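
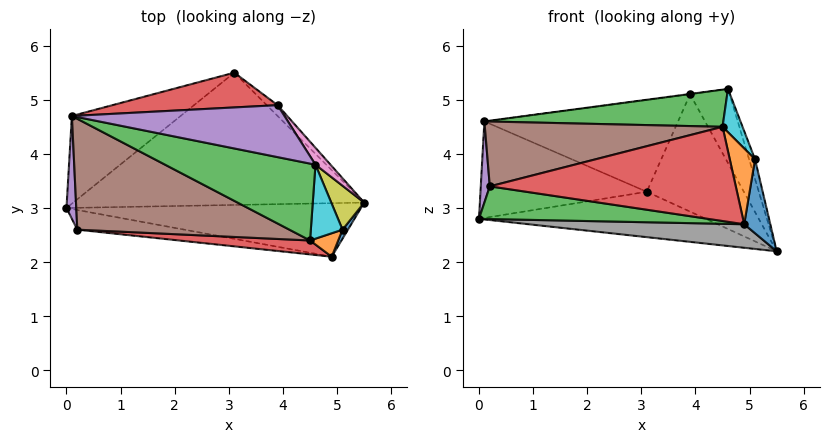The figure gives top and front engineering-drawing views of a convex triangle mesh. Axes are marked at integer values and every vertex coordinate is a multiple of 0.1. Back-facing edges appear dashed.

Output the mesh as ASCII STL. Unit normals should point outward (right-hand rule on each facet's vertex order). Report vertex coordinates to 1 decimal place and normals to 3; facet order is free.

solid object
 facet normal -0.108 0.323 -0.940
  outer loop
   vertex 3.1 5.5 3.3
   vertex 5.5 3.1 2.2
   vertex 0.0 3.0 2.8
  endloop
 endfacet
 facet normal -0.439 0.665 -0.604
  outer loop
   vertex 0.1 4.7 4.6
   vertex 3.1 5.5 3.3
   vertex 0.0 3.0 2.8
  endloop
 endfacet
 facet normal -0.203 -0.426 0.882
  outer loop
   vertex 4.5 2.4 4.5
   vertex 4.6 3.8 5.2
   vertex 0.1 4.7 4.6
  endloop
 endfacet
 facet normal -0.095 0.931 0.353
  outer loop
   vertex 3.9 4.9 5.1
   vertex 3.1 5.5 3.3
   vertex 0.1 4.7 4.6
  endloop
 endfacet
 facet normal -0.131 0.007 0.991
  outer loop
   vertex 3.9 4.9 5.1
   vertex 0.1 4.7 4.6
   vertex 4.6 3.8 5.2
  endloop
 endfacet
 facet normal 0.690 0.721 -0.067
  outer loop
   vertex 3.9 4.9 5.1
   vertex 5.5 3.1 2.2
   vertex 3.1 5.5 3.3
  endloop
 endfacet
 facet normal 0.832 0.541 0.123
  outer loop
   vertex 3.9 4.9 5.1
   vertex 4.6 3.8 5.2
   vertex 5.5 3.1 2.2
  endloop
 endfacet
 facet normal -0.092 -0.401 -0.912
  outer loop
   vertex 4.9 2.1 2.7
   vertex 0.0 3.0 2.8
   vertex 5.5 3.1 2.2
  endloop
 endfacet
 facet normal 0.958 0.118 0.260
  outer loop
   vertex 5.1 2.6 3.9
   vertex 5.5 3.1 2.2
   vertex 4.6 3.8 5.2
  endloop
 endfacet
 facet normal 0.718 -0.352 0.601
  outer loop
   vertex 5.1 2.6 3.9
   vertex 4.6 3.8 5.2
   vertex 4.5 2.4 4.5
  endloop
 endfacet
 facet normal 0.869 -0.491 0.060
  outer loop
   vertex 5.1 2.6 3.9
   vertex 4.9 2.1 2.7
   vertex 5.5 3.1 2.2
  endloop
 endfacet
 facet normal 0.523 -0.814 0.252
  outer loop
   vertex 5.1 2.6 3.9
   vertex 4.5 2.4 4.5
   vertex 4.9 2.1 2.7
  endloop
 endfacet
 facet normal -0.166 -0.845 -0.508
  outer loop
   vertex 0.2 2.6 3.4
   vertex 0.0 3.0 2.8
   vertex 4.9 2.1 2.7
  endloop
 endfacet
 facet normal -0.083 -0.986 0.146
  outer loop
   vertex 0.2 2.6 3.4
   vertex 4.9 2.1 2.7
   vertex 4.5 2.4 4.5
  endloop
 endfacet
 facet normal -0.963 -0.166 0.210
  outer loop
   vertex 0.2 2.6 3.4
   vertex 0.1 4.7 4.6
   vertex 0.0 3.0 2.8
  endloop
 endfacet
 facet normal -0.237 -0.490 0.839
  outer loop
   vertex 0.2 2.6 3.4
   vertex 4.5 2.4 4.5
   vertex 0.1 4.7 4.6
  endloop
 endfacet
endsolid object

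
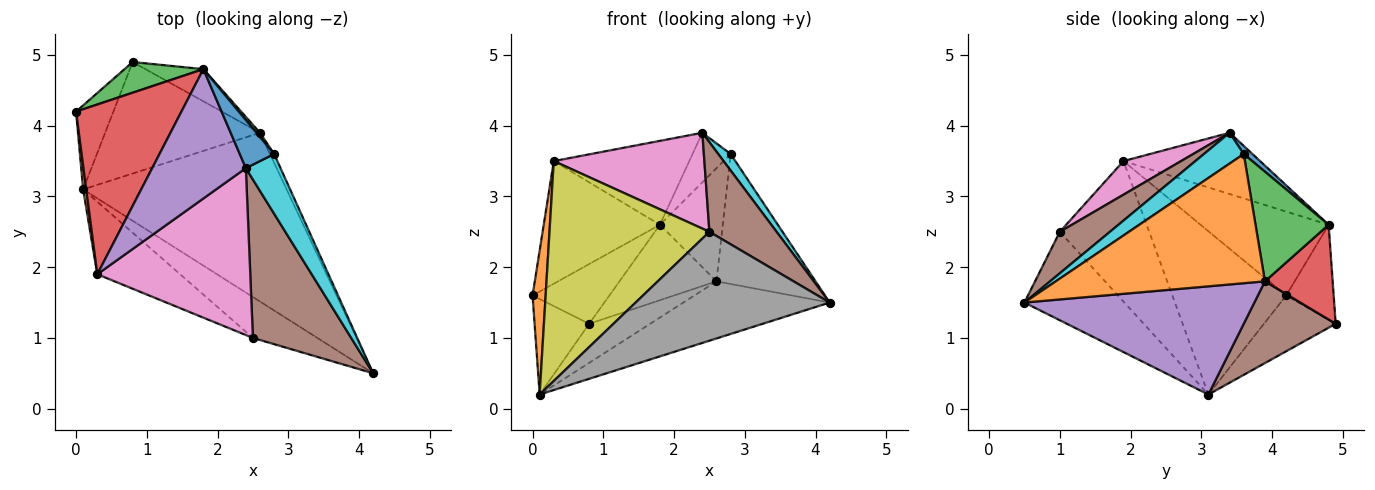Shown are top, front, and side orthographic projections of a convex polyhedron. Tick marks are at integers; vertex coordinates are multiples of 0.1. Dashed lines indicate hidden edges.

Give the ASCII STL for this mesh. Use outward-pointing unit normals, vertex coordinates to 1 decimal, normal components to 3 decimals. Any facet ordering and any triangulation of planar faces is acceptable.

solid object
 facet normal -0.703 0.534 -0.470
  outer loop
   vertex 0.1 3.1 0.2
   vertex 0.0 4.2 1.6
   vertex 0.8 4.9 1.2
  endloop
 endfacet
 facet normal -0.993 -0.114 0.019
  outer loop
   vertex 0.1 3.1 0.2
   vertex 0.3 1.9 3.5
   vertex 0.0 4.2 1.6
  endloop
 endfacet
 facet normal -0.482 0.779 0.400
  outer loop
   vertex 1.8 4.8 2.6
   vertex 0.8 4.9 1.2
   vertex 0.0 4.2 1.6
  endloop
 endfacet
 facet normal -0.542 0.492 0.681
  outer loop
   vertex 1.8 4.8 2.6
   vertex 0.0 4.2 1.6
   vertex 0.3 1.9 3.5
  endloop
 endfacet
 facet normal -0.481 0.477 0.736
  outer loop
   vertex 1.8 4.8 2.6
   vertex 0.3 1.9 3.5
   vertex 2.4 3.4 3.9
  endloop
 endfacet
 facet normal 0.345 -0.462 0.817
  outer loop
   vertex 2.5 1.0 2.5
   vertex 4.2 0.5 1.5
   vertex 2.4 3.4 3.9
  endloop
 endfacet
 facet normal 0.187 -0.489 0.852
  outer loop
   vertex 2.5 1.0 2.5
   vertex 2.4 3.4 3.9
   vertex 0.3 1.9 3.5
  endloop
 endfacet
 facet normal -0.434 -0.843 -0.317
  outer loop
   vertex 2.5 1.0 2.5
   vertex 0.1 3.1 0.2
   vertex 4.2 0.5 1.5
  endloop
 endfacet
 facet normal -0.469 -0.839 -0.277
  outer loop
   vertex 2.5 1.0 2.5
   vertex 0.3 1.9 3.5
   vertex 0.1 3.1 0.2
  endloop
 endfacet
 facet normal 0.650 -0.202 0.732
  outer loop
   vertex 2.8 3.6 3.6
   vertex 2.4 3.4 3.9
   vertex 4.2 0.5 1.5
  endloop
 endfacet
 facet normal 0.162 0.708 0.688
  outer loop
   vertex 2.8 3.6 3.6
   vertex 1.8 4.8 2.6
   vertex 2.4 3.4 3.9
  endloop
 endfacet
 facet normal 0.903 0.428 -0.029
  outer loop
   vertex 2.6 3.9 1.8
   vertex 2.8 3.6 3.6
   vertex 4.2 0.5 1.5
  endloop
 endfacet
 facet normal 0.758 0.652 0.024
  outer loop
   vertex 2.6 3.9 1.8
   vertex 1.8 4.8 2.6
   vertex 2.8 3.6 3.6
  endloop
 endfacet
 facet normal 0.540 0.774 -0.331
  outer loop
   vertex 2.6 3.9 1.8
   vertex 0.8 4.9 1.2
   vertex 1.8 4.8 2.6
  endloop
 endfacet
 facet normal 0.450 0.286 -0.846
  outer loop
   vertex 2.6 3.9 1.8
   vertex 4.2 0.5 1.5
   vertex 0.1 3.1 0.2
  endloop
 endfacet
 facet normal 0.446 0.296 -0.845
  outer loop
   vertex 2.6 3.9 1.8
   vertex 0.1 3.1 0.2
   vertex 0.8 4.9 1.2
  endloop
 endfacet
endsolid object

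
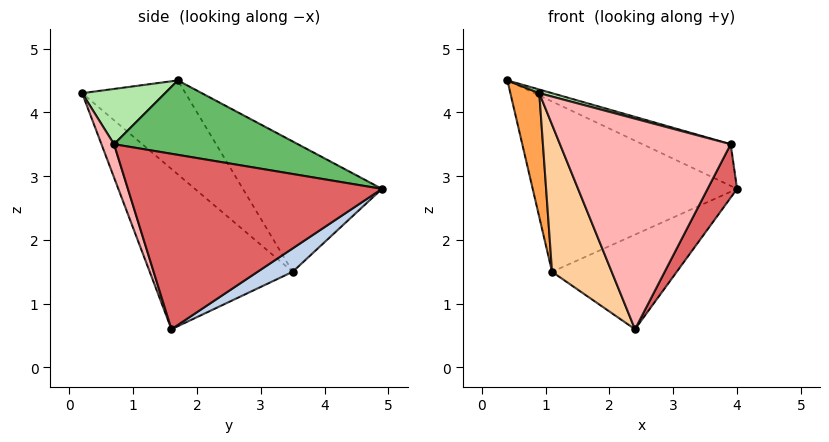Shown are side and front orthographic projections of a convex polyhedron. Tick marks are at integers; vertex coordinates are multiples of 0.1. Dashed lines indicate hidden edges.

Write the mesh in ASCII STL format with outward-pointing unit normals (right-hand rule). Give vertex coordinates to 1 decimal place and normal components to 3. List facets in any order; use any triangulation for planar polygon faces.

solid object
 facet normal -0.529 0.777 0.343
  outer loop
   vertex 1.1 3.5 1.5
   vertex 0.4 1.7 4.5
   vertex 4.0 4.9 2.8
  endloop
 endfacet
 facet normal 0.141 0.501 -0.854
  outer loop
   vertex 1.1 3.5 1.5
   vertex 4.0 4.9 2.8
   vertex 2.4 1.6 0.6
  endloop
 endfacet
 facet normal -0.898 -0.251 -0.360
  outer loop
   vertex 1.1 3.5 1.5
   vertex 0.9 0.2 4.3
   vertex 0.4 1.7 4.5
  endloop
 endfacet
 facet normal -0.819 -0.342 -0.461
  outer loop
   vertex 1.1 3.5 1.5
   vertex 2.4 1.6 0.6
   vertex 0.9 0.2 4.3
  endloop
 endfacet
 facet normal 0.311 0.149 0.939
  outer loop
   vertex 3.9 0.7 3.5
   vertex 4.0 4.9 2.8
   vertex 0.4 1.7 4.5
  endloop
 endfacet
 facet normal 0.264 -0.041 0.964
  outer loop
   vertex 3.9 0.7 3.5
   vertex 0.4 1.7 4.5
   vertex 0.9 0.2 4.3
  endloop
 endfacet
 facet normal 0.871 -0.101 -0.482
  outer loop
   vertex 3.9 0.7 3.5
   vertex 2.4 1.6 0.6
   vertex 4.0 4.9 2.8
  endloop
 endfacet
 facet normal 0.069 -0.942 -0.328
  outer loop
   vertex 3.9 0.7 3.5
   vertex 0.9 0.2 4.3
   vertex 2.4 1.6 0.6
  endloop
 endfacet
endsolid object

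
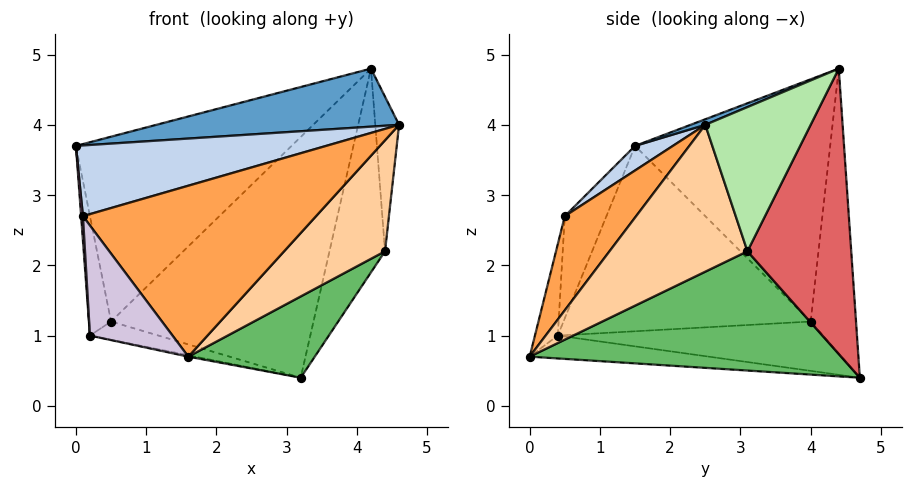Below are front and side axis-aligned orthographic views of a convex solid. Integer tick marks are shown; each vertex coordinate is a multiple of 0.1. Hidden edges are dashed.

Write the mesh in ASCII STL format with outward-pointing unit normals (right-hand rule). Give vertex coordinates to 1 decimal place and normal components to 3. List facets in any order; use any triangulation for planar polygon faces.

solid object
 facet normal 0.023 -0.384 0.923
  outer loop
   vertex 4.2 4.4 4.8
   vertex 0.0 1.5 3.7
   vertex 4.6 2.5 4.0
  endloop
 endfacet
 facet normal 0.106 -0.698 0.708
  outer loop
   vertex 0.1 0.5 2.7
   vertex 4.6 2.5 4.0
   vertex 0.0 1.5 3.7
  endloop
 endfacet
 facet normal 0.266 -0.869 0.417
  outer loop
   vertex 0.1 0.5 2.7
   vertex 1.6 0.0 0.7
   vertex 4.6 2.5 4.0
  endloop
 endfacet
 facet normal 0.776 -0.568 -0.275
  outer loop
   vertex 4.4 3.1 2.2
   vertex 4.6 2.5 4.0
   vertex 1.6 0.0 0.7
  endloop
 endfacet
 facet normal 0.671 -0.272 -0.690
  outer loop
   vertex 4.4 3.1 2.2
   vertex 1.6 0.0 0.7
   vertex 3.2 4.7 0.4
  endloop
 endfacet
 facet normal 0.975 0.220 -0.035
  outer loop
   vertex 4.4 3.1 2.2
   vertex 4.2 4.4 4.8
   vertex 4.6 2.5 4.0
  endloop
 endfacet
 facet normal 0.869 0.465 -0.166
  outer loop
   vertex 4.4 3.1 2.2
   vertex 3.2 4.7 0.4
   vertex 4.2 4.4 4.8
  endloop
 endfacet
 facet normal -0.574 0.634 0.519
  outer loop
   vertex 0.5 4.0 1.2
   vertex 0.0 1.5 3.7
   vertex 4.2 4.4 4.8
  endloop
 endfacet
 facet normal -0.217 0.969 0.115
  outer loop
   vertex 0.5 4.0 1.2
   vertex 4.2 4.4 4.8
   vertex 3.2 4.7 0.4
  endloop
 endfacet
 facet normal -0.266 -0.963 0.041
  outer loop
   vertex 0.2 0.4 1.0
   vertex 1.6 0.0 0.7
   vertex 0.1 0.5 2.7
  endloop
 endfacet
 facet normal -0.207 0.008 -0.978
  outer loop
   vertex 0.2 0.4 1.0
   vertex 3.2 4.7 0.4
   vertex 1.6 0.0 0.7
  endloop
 endfacet
 facet normal -0.302 0.078 -0.950
  outer loop
   vertex 0.2 0.4 1.0
   vertex 0.5 4.0 1.2
   vertex 3.2 4.7 0.4
  endloop
 endfacet
 facet normal -0.997 -0.044 -0.056
  outer loop
   vertex 0.2 0.4 1.0
   vertex 0.1 0.5 2.7
   vertex 0.0 1.5 3.7
  endloop
 endfacet
 facet normal -0.990 0.089 -0.109
  outer loop
   vertex 0.2 0.4 1.0
   vertex 0.0 1.5 3.7
   vertex 0.5 4.0 1.2
  endloop
 endfacet
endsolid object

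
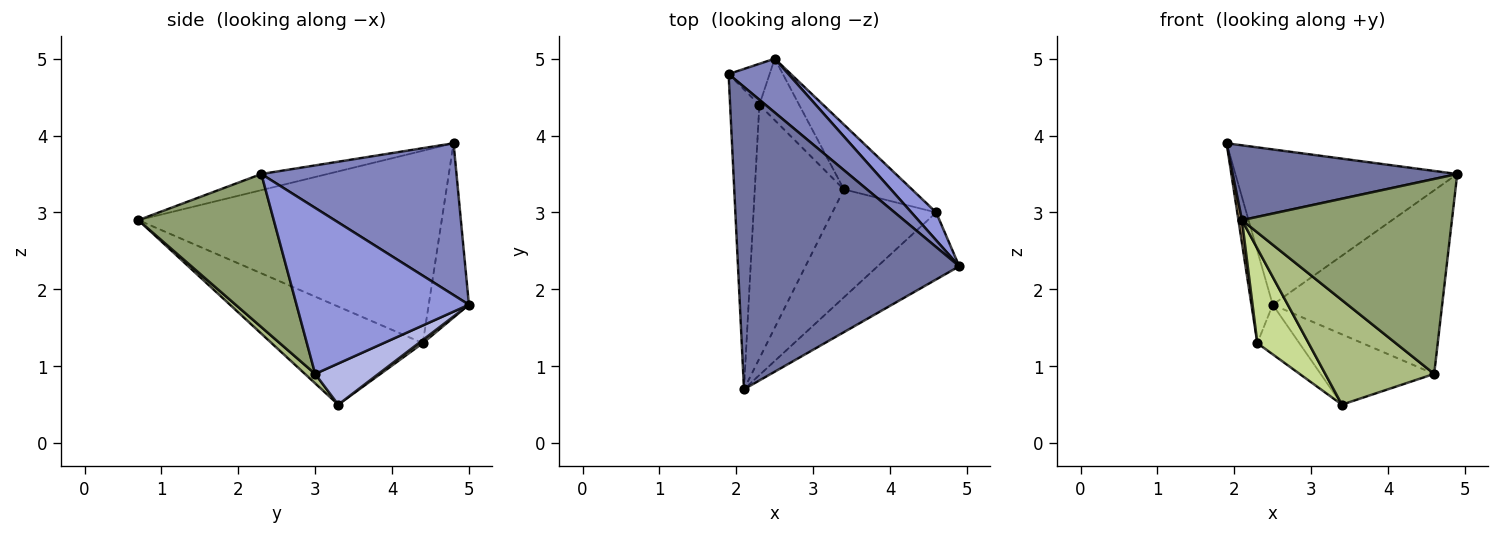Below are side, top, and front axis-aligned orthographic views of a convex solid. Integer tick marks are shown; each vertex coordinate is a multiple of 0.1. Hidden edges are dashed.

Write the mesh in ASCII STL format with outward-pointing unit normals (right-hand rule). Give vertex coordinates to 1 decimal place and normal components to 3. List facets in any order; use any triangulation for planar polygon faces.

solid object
 facet normal -0.071 -0.240 0.968
  outer loop
   vertex 2.1 0.7 2.9
   vertex 4.9 2.3 3.5
   vertex 1.9 4.8 3.9
  endloop
 endfacet
 facet normal 0.639 0.727 0.252
  outer loop
   vertex 2.5 5.0 1.8
   vertex 1.9 4.8 3.9
   vertex 4.9 2.3 3.5
  endloop
 endfacet
 facet normal 0.709 0.697 0.106
  outer loop
   vertex 4.6 3.0 0.9
   vertex 2.5 5.0 1.8
   vertex 4.9 2.3 3.5
  endloop
 endfacet
 facet normal 0.379 0.680 -0.627
  outer loop
   vertex 4.6 3.0 0.9
   vertex 3.4 3.3 0.5
   vertex 2.5 5.0 1.8
  endloop
 endfacet
 facet normal 0.521 -0.807 -0.277
  outer loop
   vertex 4.6 3.0 0.9
   vertex 4.9 2.3 3.5
   vertex 2.1 0.7 2.9
  endloop
 endfacet
 facet normal 0.065 -0.694 -0.717
  outer loop
   vertex 4.6 3.0 0.9
   vertex 2.1 0.7 2.9
   vertex 3.4 3.3 0.5
  endloop
 endfacet
 facet normal -0.718 -0.243 -0.652
  outer loop
   vertex 2.3 4.4 1.3
   vertex 3.4 3.3 0.5
   vertex 2.1 0.7 2.9
  endloop
 endfacet
 facet normal 0.062 0.627 -0.777
  outer loop
   vertex 2.3 4.4 1.3
   vertex 2.5 5.0 1.8
   vertex 3.4 3.3 0.5
  endloop
 endfacet
 facet normal -0.989 -0.012 -0.150
  outer loop
   vertex 2.3 4.4 1.3
   vertex 2.1 0.7 2.9
   vertex 1.9 4.8 3.9
  endloop
 endfacet
 facet normal -0.865 0.458 -0.204
  outer loop
   vertex 2.3 4.4 1.3
   vertex 1.9 4.8 3.9
   vertex 2.5 5.0 1.8
  endloop
 endfacet
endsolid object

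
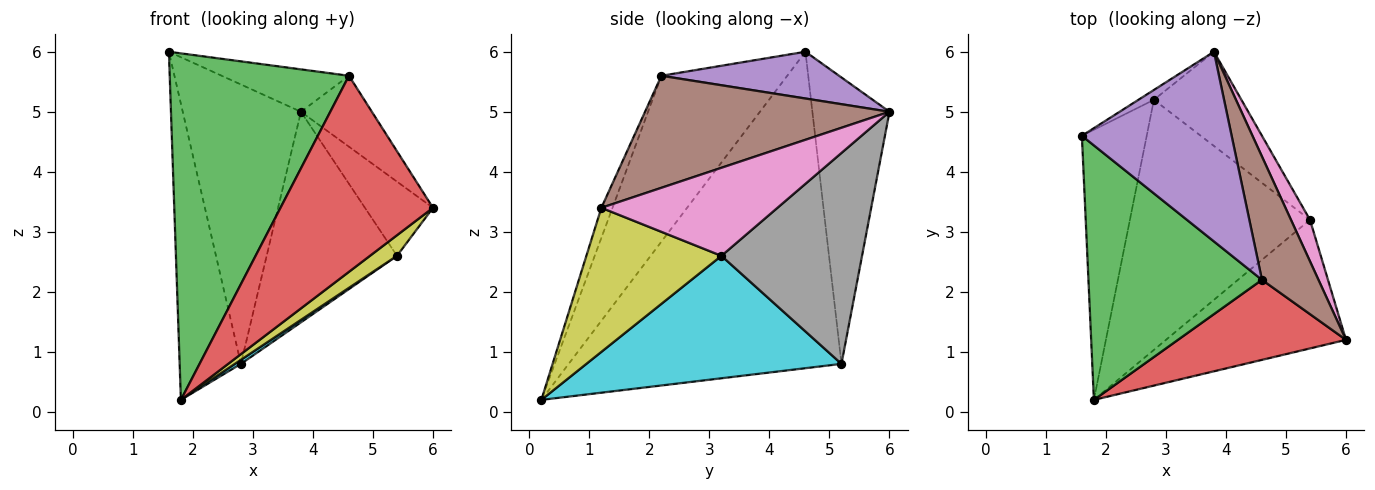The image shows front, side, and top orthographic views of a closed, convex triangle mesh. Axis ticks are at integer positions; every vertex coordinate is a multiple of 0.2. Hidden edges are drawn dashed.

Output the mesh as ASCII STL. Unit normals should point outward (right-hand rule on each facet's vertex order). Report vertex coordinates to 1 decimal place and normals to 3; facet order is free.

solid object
 facet normal -0.957 0.215 -0.196
  outer loop
   vertex 2.8 5.2 0.8
   vertex 1.8 0.2 0.2
   vertex 1.6 4.6 6.0
  endloop
 endfacet
 facet normal -0.546 0.837 -0.029
  outer loop
   vertex 2.8 5.2 0.8
   vertex 1.6 4.6 6.0
   vertex 3.8 6.0 5.0
  endloop
 endfacet
 facet normal -0.492 -0.701 0.515
  outer loop
   vertex 4.6 2.2 5.6
   vertex 1.6 4.6 6.0
   vertex 1.8 0.2 0.2
  endloop
 endfacet
 facet normal -0.067 -0.924 0.377
  outer loop
   vertex 4.6 2.2 5.6
   vertex 1.8 0.2 0.2
   vertex 6.0 1.2 3.4
  endloop
 endfacet
 facet normal 0.291 0.209 0.934
  outer loop
   vertex 4.6 2.2 5.6
   vertex 3.8 6.0 5.0
   vertex 1.6 4.6 6.0
  endloop
 endfacet
 facet normal 0.864 0.251 0.436
  outer loop
   vertex 4.6 2.2 5.6
   vertex 6.0 1.2 3.4
   vertex 3.8 6.0 5.0
  endloop
 endfacet
 facet normal 0.914 0.353 0.197
  outer loop
   vertex 5.4 3.2 2.6
   vertex 3.8 6.0 5.0
   vertex 6.0 1.2 3.4
  endloop
 endfacet
 facet normal 0.702 0.650 -0.291
  outer loop
   vertex 5.4 3.2 2.6
   vertex 2.8 5.2 0.8
   vertex 3.8 6.0 5.0
  endloop
 endfacet
 facet normal 0.620 -0.124 -0.775
  outer loop
   vertex 5.4 3.2 2.6
   vertex 6.0 1.2 3.4
   vertex 1.8 0.2 0.2
  endloop
 endfacet
 facet normal 0.562 -0.013 -0.827
  outer loop
   vertex 5.4 3.2 2.6
   vertex 1.8 0.2 0.2
   vertex 2.8 5.2 0.8
  endloop
 endfacet
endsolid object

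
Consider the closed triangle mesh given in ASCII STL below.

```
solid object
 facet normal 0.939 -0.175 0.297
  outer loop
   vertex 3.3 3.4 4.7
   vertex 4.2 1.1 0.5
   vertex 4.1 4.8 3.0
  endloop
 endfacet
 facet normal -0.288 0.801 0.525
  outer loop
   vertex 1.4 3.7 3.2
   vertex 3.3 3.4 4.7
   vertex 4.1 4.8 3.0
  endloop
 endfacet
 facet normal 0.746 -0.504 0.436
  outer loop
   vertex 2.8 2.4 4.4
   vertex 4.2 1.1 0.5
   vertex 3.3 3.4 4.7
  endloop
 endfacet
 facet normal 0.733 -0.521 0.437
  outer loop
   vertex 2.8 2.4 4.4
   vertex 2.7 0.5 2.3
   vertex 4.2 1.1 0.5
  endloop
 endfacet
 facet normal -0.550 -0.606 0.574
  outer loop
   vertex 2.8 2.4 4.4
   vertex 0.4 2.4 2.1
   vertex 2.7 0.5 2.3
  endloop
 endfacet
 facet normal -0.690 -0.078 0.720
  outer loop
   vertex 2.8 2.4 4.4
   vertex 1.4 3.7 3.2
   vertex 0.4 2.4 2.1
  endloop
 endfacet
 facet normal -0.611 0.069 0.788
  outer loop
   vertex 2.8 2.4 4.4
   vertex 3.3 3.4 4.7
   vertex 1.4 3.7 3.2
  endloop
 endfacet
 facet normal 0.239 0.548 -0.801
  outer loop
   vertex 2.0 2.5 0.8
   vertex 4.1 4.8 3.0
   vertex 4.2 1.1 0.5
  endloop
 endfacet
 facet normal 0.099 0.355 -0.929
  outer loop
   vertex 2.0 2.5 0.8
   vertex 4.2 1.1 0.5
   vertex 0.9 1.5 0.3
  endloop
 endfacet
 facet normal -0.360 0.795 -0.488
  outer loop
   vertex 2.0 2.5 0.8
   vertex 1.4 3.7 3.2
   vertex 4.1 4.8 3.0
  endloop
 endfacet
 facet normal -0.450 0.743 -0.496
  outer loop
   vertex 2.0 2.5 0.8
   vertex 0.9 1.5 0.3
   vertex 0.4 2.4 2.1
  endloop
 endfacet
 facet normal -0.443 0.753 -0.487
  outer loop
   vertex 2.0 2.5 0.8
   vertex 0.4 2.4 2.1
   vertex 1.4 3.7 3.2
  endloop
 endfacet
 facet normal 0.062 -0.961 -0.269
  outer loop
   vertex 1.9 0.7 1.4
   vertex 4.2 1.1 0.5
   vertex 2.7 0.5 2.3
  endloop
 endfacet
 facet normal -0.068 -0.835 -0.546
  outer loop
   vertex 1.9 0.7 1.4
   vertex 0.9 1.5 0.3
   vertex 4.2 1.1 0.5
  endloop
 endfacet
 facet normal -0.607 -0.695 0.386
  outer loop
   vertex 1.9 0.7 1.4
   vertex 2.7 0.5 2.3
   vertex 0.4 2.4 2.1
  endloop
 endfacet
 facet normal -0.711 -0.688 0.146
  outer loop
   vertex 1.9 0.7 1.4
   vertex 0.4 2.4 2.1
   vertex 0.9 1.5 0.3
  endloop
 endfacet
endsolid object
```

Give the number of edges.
24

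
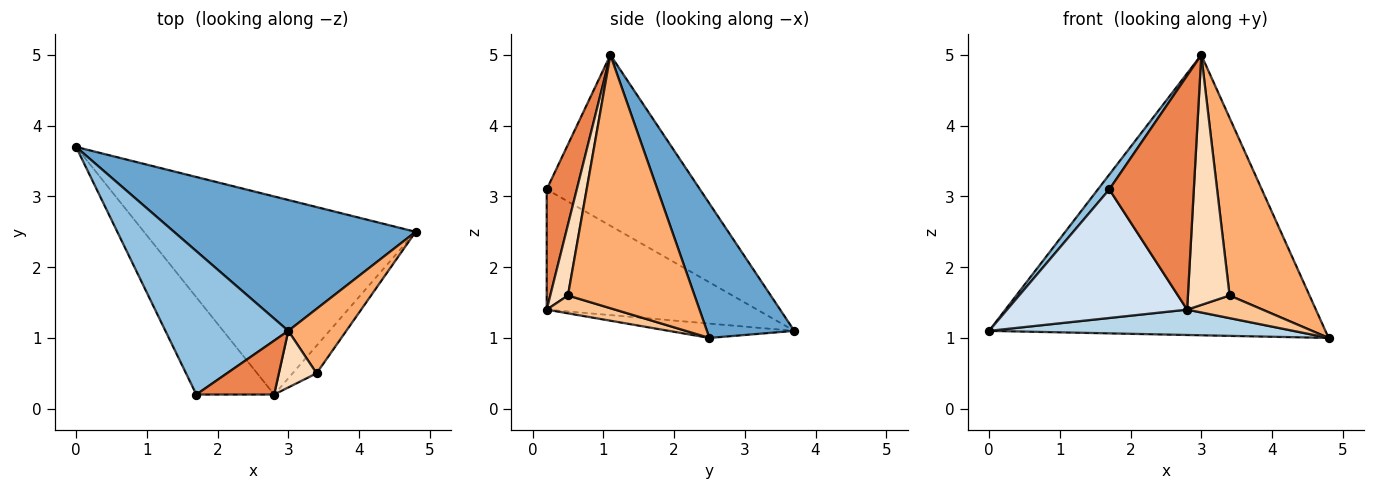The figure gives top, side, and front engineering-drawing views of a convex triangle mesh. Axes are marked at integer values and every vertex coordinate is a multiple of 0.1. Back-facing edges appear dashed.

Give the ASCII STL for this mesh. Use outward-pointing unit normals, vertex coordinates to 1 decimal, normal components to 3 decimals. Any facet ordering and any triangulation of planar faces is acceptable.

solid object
 facet normal 0.229 0.882 0.412
  outer loop
   vertex 3.0 1.1 5.0
   vertex 4.8 2.5 1.0
   vertex 0.0 3.7 1.1
  endloop
 endfacet
 facet normal -0.810 -0.060 0.583
  outer loop
   vertex 3.0 1.1 5.0
   vertex 0.0 3.7 1.1
   vertex 1.7 0.2 3.1
  endloop
 endfacet
 facet normal -0.052 -0.127 -0.991
  outer loop
   vertex 2.8 0.2 1.4
   vertex 0.0 3.7 1.1
   vertex 4.8 2.5 1.0
  endloop
 endfacet
 facet normal -0.682 -0.583 -0.441
  outer loop
   vertex 2.8 0.2 1.4
   vertex 1.7 0.2 3.1
   vertex 0.0 3.7 1.1
  endloop
 endfacet
 facet normal 0.328 -0.921 0.212
  outer loop
   vertex 2.8 0.2 1.4
   vertex 3.0 1.1 5.0
   vertex 1.7 0.2 3.1
  endloop
 endfacet
 facet normal 0.830 -0.524 0.190
  outer loop
   vertex 3.4 0.5 1.6
   vertex 4.8 2.5 1.0
   vertex 3.0 1.1 5.0
  endloop
 endfacet
 facet normal 0.498 -0.550 -0.670
  outer loop
   vertex 3.4 0.5 1.6
   vertex 2.8 0.2 1.4
   vertex 4.8 2.5 1.0
  endloop
 endfacet
 facet normal 0.383 -0.901 0.204
  outer loop
   vertex 3.4 0.5 1.6
   vertex 3.0 1.1 5.0
   vertex 2.8 0.2 1.4
  endloop
 endfacet
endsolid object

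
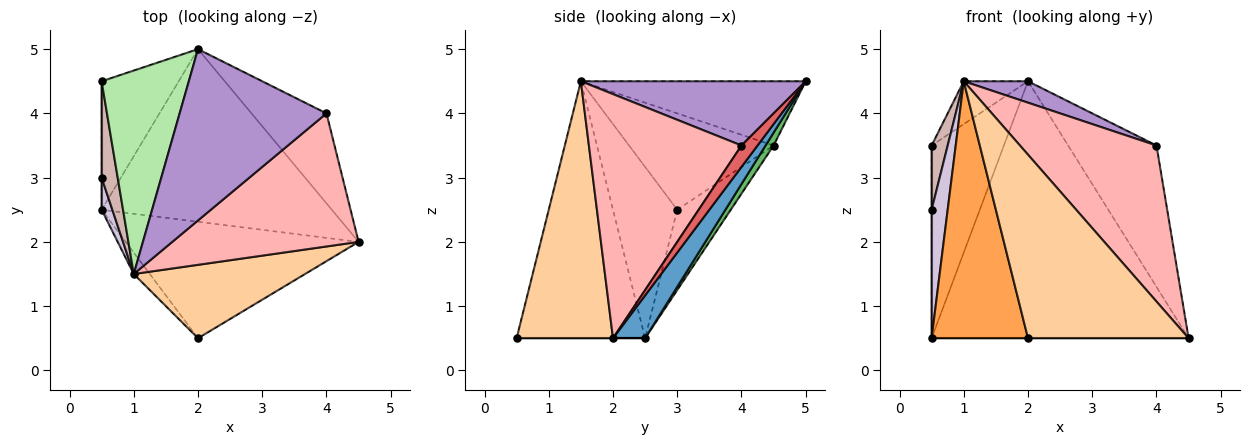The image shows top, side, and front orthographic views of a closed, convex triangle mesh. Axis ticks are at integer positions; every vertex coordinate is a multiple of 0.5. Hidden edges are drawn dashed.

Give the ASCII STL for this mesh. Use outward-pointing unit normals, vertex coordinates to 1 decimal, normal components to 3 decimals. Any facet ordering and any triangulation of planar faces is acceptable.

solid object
 facet normal 0.103 0.826 -0.555
  outer loop
   vertex 2.0 5.0 4.5
   vertex 4.5 2.0 0.5
   vertex 0.5 2.5 0.5
  endloop
 endfacet
 facet normal 0.000 0.000 -1.000
  outer loop
   vertex 2.0 0.5 0.5
   vertex 0.5 2.5 0.5
   vertex 4.5 2.0 0.5
  endloop
 endfacet
 facet normal -0.799 -0.599 -0.050
  outer loop
   vertex 2.0 0.5 0.5
   vertex 1.0 1.5 4.5
   vertex 0.5 2.5 0.5
  endloop
 endfacet
 facet normal 0.487 -0.811 0.324
  outer loop
   vertex 2.0 0.5 0.5
   vertex 4.5 2.0 0.5
   vertex 1.0 1.5 4.5
  endloop
 endfacet
 facet normal 0.092 0.829 -0.552
  outer loop
   vertex 0.5 4.5 3.5
   vertex 2.0 5.0 4.5
   vertex 0.5 2.5 0.5
  endloop
 endfacet
 facet normal -0.585 0.167 0.794
  outer loop
   vertex 0.5 4.5 3.5
   vertex 1.0 1.5 4.5
   vertex 2.0 5.0 4.5
  endloop
 endfacet
 facet normal 0.152 0.834 -0.531
  outer loop
   vertex 4.0 4.0 3.5
   vertex 4.5 2.0 0.5
   vertex 2.0 5.0 4.5
  endloop
 endfacet
 facet normal 0.648 -0.580 0.494
  outer loop
   vertex 4.0 4.0 3.5
   vertex 1.0 1.5 4.5
   vertex 4.5 2.0 0.5
  endloop
 endfacet
 facet normal 0.398 -0.114 0.910
  outer loop
   vertex 4.0 4.0 3.5
   vertex 2.0 5.0 4.5
   vertex 1.0 1.5 4.5
  endloop
 endfacet
 facet normal -0.968 -0.242 0.061
  outer loop
   vertex 0.5 3.0 2.5
   vertex 0.5 2.5 0.5
   vertex 1.0 1.5 4.5
  endloop
 endfacet
 facet normal -1.000 0.000 0.000
  outer loop
   vertex 0.5 3.0 2.5
   vertex 0.5 4.5 3.5
   vertex 0.5 2.5 0.5
  endloop
 endfacet
 facet normal -0.981 -0.109 0.163
  outer loop
   vertex 0.5 3.0 2.5
   vertex 1.0 1.5 4.5
   vertex 0.5 4.5 3.5
  endloop
 endfacet
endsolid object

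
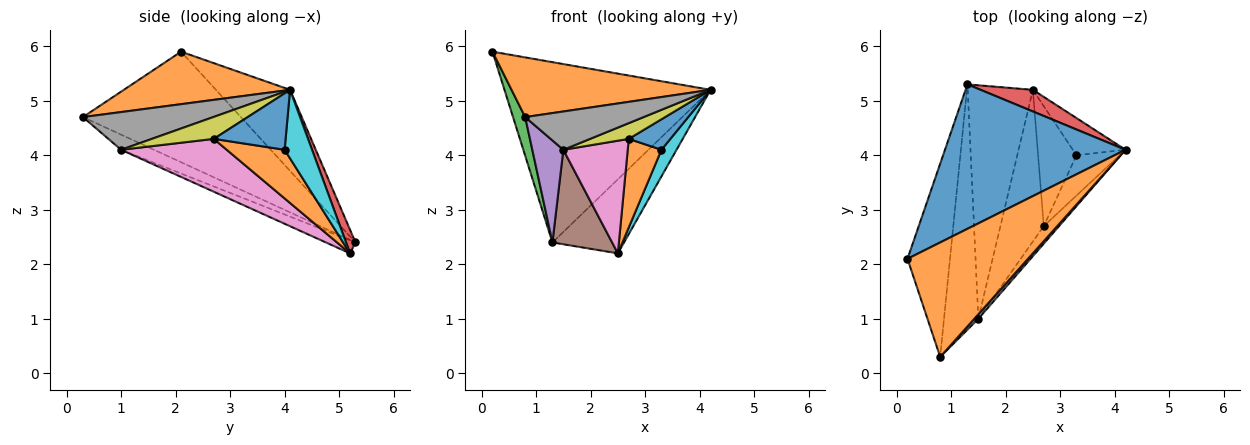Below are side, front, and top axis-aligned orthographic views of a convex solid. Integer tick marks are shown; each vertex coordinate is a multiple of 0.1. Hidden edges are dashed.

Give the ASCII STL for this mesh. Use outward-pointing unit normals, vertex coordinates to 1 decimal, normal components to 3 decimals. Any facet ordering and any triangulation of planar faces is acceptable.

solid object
 facet normal -0.270 0.751 0.602
  outer loop
   vertex 1.3 5.3 2.4
   vertex 0.2 2.1 5.9
   vertex 4.2 4.1 5.2
  endloop
 endfacet
 facet normal 0.360 -0.431 0.827
  outer loop
   vertex 0.8 0.3 4.7
   vertex 4.2 4.1 5.2
   vertex 0.2 2.1 5.9
  endloop
 endfacet
 facet normal -0.931 -0.072 -0.358
  outer loop
   vertex 0.8 0.3 4.7
   vertex 0.2 2.1 5.9
   vertex 1.3 5.3 2.4
  endloop
 endfacet
 facet normal 0.126 0.952 0.278
  outer loop
   vertex 2.5 5.2 2.2
   vertex 1.3 5.3 2.4
   vertex 4.2 4.1 5.2
  endloop
 endfacet
 facet normal -0.377 -0.356 -0.855
  outer loop
   vertex 1.5 1.0 4.1
   vertex 0.8 0.3 4.7
   vertex 1.3 5.3 2.4
  endloop
 endfacet
 facet normal -0.183 -0.369 -0.911
  outer loop
   vertex 1.5 1.0 4.1
   vertex 1.3 5.3 2.4
   vertex 2.5 5.2 2.2
  endloop
 endfacet
 facet normal 0.699 -0.426 -0.574
  outer loop
   vertex 1.5 1.0 4.1
   vertex 2.5 5.2 2.2
   vertex 2.7 2.7 4.3
  endloop
 endfacet
 facet normal 0.738 -0.670 0.079
  outer loop
   vertex 1.5 1.0 4.1
   vertex 4.2 4.1 5.2
   vertex 0.8 0.3 4.7
  endloop
 endfacet
 facet normal 0.731 -0.456 -0.508
  outer loop
   vertex 1.5 1.0 4.1
   vertex 2.7 2.7 4.3
   vertex 4.2 4.1 5.2
  endloop
 endfacet
 facet normal 0.727 -0.400 -0.558
  outer loop
   vertex 3.3 4.0 4.1
   vertex 2.5 5.2 2.2
   vertex 4.2 4.1 5.2
  endloop
 endfacet
 facet normal 0.721 -0.418 -0.552
  outer loop
   vertex 3.3 4.0 4.1
   vertex 4.2 4.1 5.2
   vertex 2.7 2.7 4.3
  endloop
 endfacet
 facet normal 0.714 -0.416 -0.563
  outer loop
   vertex 3.3 4.0 4.1
   vertex 2.7 2.7 4.3
   vertex 2.5 5.2 2.2
  endloop
 endfacet
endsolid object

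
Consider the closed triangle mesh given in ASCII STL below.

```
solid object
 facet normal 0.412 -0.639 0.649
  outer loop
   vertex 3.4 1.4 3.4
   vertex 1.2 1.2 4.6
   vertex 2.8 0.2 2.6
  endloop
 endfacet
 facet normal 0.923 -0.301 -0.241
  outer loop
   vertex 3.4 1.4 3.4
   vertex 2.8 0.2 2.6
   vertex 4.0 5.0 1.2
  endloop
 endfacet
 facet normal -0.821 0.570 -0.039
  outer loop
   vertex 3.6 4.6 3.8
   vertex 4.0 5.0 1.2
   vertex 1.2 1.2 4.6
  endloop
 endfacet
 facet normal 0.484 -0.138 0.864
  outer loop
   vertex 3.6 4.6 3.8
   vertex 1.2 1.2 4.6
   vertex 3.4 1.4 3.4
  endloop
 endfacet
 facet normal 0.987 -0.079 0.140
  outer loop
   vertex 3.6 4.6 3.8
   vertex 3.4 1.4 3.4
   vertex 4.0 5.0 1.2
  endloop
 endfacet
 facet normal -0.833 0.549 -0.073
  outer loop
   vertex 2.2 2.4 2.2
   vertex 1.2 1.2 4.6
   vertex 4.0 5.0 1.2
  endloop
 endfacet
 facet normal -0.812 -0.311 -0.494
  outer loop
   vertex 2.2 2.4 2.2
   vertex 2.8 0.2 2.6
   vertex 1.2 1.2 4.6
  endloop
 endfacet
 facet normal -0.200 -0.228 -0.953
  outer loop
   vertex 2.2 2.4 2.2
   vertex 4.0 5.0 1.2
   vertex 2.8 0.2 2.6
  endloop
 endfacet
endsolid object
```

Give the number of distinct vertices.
6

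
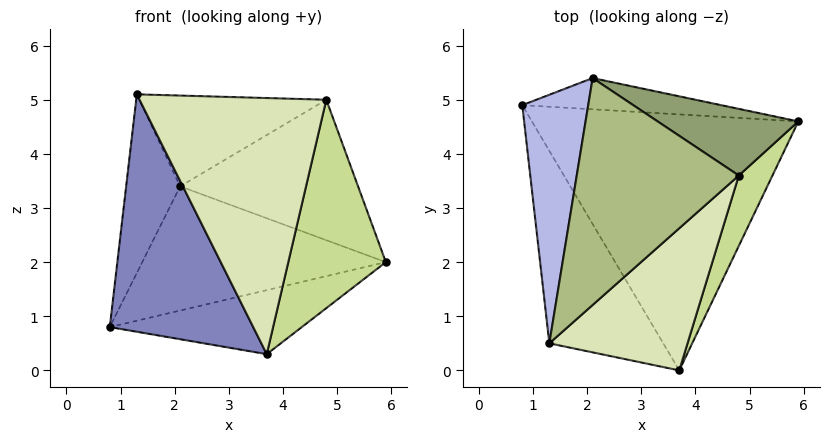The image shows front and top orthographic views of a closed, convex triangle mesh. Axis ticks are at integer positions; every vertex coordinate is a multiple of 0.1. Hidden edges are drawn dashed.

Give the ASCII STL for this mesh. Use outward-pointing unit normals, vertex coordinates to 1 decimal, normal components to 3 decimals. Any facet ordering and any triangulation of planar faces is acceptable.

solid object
 facet normal 0.236 0.236 -0.943
  outer loop
   vertex 3.7 0.0 0.3
   vertex 0.8 4.9 0.8
   vertex 5.9 4.6 2.0
  endloop
 endfacet
 facet normal -0.818 -0.447 -0.362
  outer loop
   vertex 1.3 0.5 5.1
   vertex 0.8 4.9 0.8
   vertex 3.7 0.0 0.3
  endloop
 endfacet
 facet normal 0.114 0.964 -0.242
  outer loop
   vertex 2.1 5.4 3.4
   vertex 5.9 4.6 2.0
   vertex 0.8 4.9 0.8
  endloop
 endfacet
 facet normal -0.880 0.278 0.386
  outer loop
   vertex 2.1 5.4 3.4
   vertex 0.8 4.9 0.8
   vertex 1.3 0.5 5.1
  endloop
 endfacet
 facet normal 0.329 0.853 0.405
  outer loop
   vertex 4.8 3.6 5.0
   vertex 5.9 4.6 2.0
   vertex 2.1 5.4 3.4
  endloop
 endfacet
 facet normal -0.290 0.356 0.889
  outer loop
   vertex 4.8 3.6 5.0
   vertex 2.1 5.4 3.4
   vertex 1.3 0.5 5.1
  endloop
 endfacet
 facet normal 0.866 -0.473 0.160
  outer loop
   vertex 4.8 3.6 5.0
   vertex 3.7 0.0 0.3
   vertex 5.9 4.6 2.0
  endloop
 endfacet
 facet normal 0.619 -0.687 0.381
  outer loop
   vertex 4.8 3.6 5.0
   vertex 1.3 0.5 5.1
   vertex 3.7 0.0 0.3
  endloop
 endfacet
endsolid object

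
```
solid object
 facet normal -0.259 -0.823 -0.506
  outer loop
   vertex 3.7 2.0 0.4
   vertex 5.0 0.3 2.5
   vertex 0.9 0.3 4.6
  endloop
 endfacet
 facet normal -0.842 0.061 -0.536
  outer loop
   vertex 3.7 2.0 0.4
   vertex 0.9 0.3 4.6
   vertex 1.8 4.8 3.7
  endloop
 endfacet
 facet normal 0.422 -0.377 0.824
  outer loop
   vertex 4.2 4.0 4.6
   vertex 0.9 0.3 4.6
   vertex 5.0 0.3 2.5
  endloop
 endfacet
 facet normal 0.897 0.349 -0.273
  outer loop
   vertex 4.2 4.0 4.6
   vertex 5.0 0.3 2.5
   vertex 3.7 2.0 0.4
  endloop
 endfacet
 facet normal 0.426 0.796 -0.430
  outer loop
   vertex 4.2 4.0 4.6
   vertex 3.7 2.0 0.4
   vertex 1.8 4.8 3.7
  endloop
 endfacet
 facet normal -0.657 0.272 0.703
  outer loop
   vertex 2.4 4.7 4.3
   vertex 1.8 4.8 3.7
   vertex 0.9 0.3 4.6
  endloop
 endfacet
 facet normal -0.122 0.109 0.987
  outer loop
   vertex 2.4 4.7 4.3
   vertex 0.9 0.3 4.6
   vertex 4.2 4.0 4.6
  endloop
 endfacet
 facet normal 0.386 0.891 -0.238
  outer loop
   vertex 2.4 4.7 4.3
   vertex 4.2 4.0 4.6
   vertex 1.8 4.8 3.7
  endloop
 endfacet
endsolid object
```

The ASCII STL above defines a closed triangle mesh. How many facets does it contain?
8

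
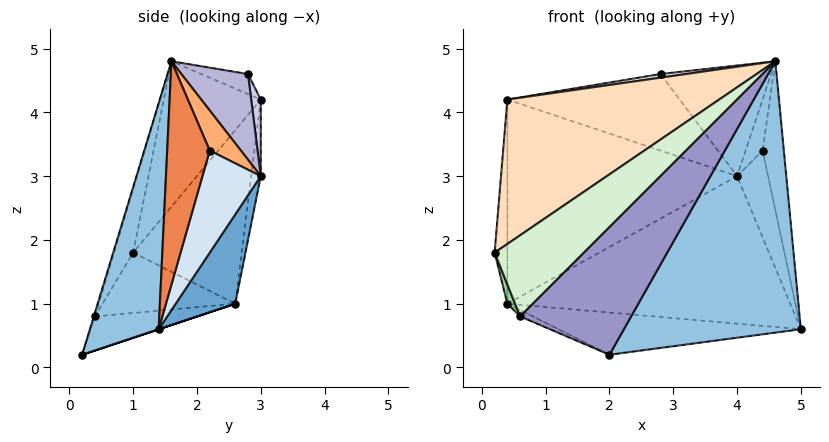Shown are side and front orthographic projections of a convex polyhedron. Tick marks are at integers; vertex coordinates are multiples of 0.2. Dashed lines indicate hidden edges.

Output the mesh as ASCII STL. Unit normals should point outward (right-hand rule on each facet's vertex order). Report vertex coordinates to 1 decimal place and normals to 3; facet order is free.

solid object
 facet normal 0.179 0.851 -0.493
  outer loop
   vertex 0.4 2.6 1.0
   vertex 4.0 3.0 3.0
   vertex 5.0 1.4 0.6
  endloop
 endfacet
 facet normal 0.361 -0.929 0.079
  outer loop
   vertex 2.0 0.2 0.2
   vertex 5.0 1.4 0.6
   vertex 4.6 1.6 4.8
  endloop
 endfacet
 facet normal 0.000 0.316 -0.949
  outer loop
   vertex 2.0 0.2 0.2
   vertex 0.4 2.6 1.0
   vertex 5.0 1.4 0.6
  endloop
 endfacet
 facet normal 0.882 0.468 0.055
  outer loop
   vertex 4.4 2.2 3.4
   vertex 5.0 1.4 0.6
   vertex 4.0 3.0 3.0
  endloop
 endfacet
 facet normal 0.893 0.446 0.064
  outer loop
   vertex 4.4 2.2 3.4
   vertex 4.6 1.6 4.8
   vertex 5.0 1.4 0.6
  endloop
 endfacet
 facet normal 0.875 0.477 0.080
  outer loop
   vertex 4.4 2.2 3.4
   vertex 4.0 3.0 3.0
   vertex 4.6 1.6 4.8
  endloop
 endfacet
 facet normal -0.041 0.991 -0.124
  outer loop
   vertex 0.4 3.0 4.2
   vertex 4.0 3.0 3.0
   vertex 0.4 2.6 1.0
  endloop
 endfacet
 facet normal -0.326 -0.713 0.621
  outer loop
   vertex 0.4 3.0 4.2
   vertex 0.2 1.0 1.8
   vertex 4.6 1.6 4.8
  endloop
 endfacet
 facet normal -0.993 0.117 -0.015
  outer loop
   vertex 0.4 3.0 4.2
   vertex 0.4 2.6 1.0
   vertex 0.2 1.0 1.8
  endloop
 endfacet
 facet normal -0.938 -0.054 -0.343
  outer loop
   vertex 0.6 0.4 0.8
   vertex 0.2 1.0 1.8
   vertex 0.4 2.6 1.0
  endloop
 endfacet
 facet normal -0.388 0.048 -0.921
  outer loop
   vertex 0.6 0.4 0.8
   vertex 0.4 2.6 1.0
   vertex 2.0 0.2 0.2
  endloop
 endfacet
 facet normal -0.187 -0.874 0.449
  outer loop
   vertex 0.6 0.4 0.8
   vertex 4.6 1.6 4.8
   vertex 0.2 1.0 1.8
  endloop
 endfacet
 facet normal -0.010 -0.955 0.296
  outer loop
   vertex 0.6 0.4 0.8
   vertex 2.0 0.2 0.2
   vertex 4.6 1.6 4.8
  endloop
 endfacet
 facet normal 0.463 0.768 0.443
  outer loop
   vertex 2.8 2.8 4.6
   vertex 4.6 1.6 4.8
   vertex 4.0 3.0 3.0
  endloop
 endfacet
 facet normal 0.055 0.985 0.164
  outer loop
   vertex 2.8 2.8 4.6
   vertex 4.0 3.0 3.0
   vertex 0.4 3.0 4.2
  endloop
 endfacet
 facet normal -0.171 -0.093 0.981
  outer loop
   vertex 2.8 2.8 4.6
   vertex 0.4 3.0 4.2
   vertex 4.6 1.6 4.8
  endloop
 endfacet
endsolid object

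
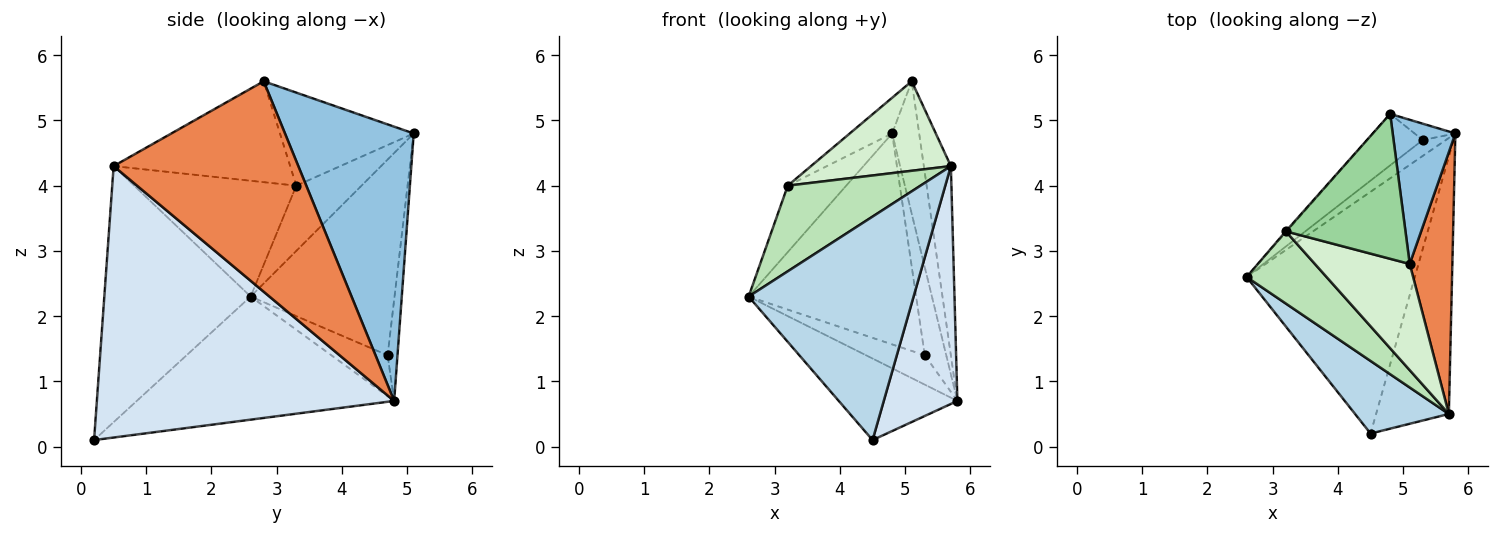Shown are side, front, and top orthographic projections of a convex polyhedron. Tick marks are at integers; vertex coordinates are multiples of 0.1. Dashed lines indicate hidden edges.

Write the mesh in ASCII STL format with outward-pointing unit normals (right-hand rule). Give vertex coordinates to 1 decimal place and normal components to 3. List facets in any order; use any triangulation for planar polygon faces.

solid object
 facet normal -0.570 0.263 -0.779
  outer loop
   vertex 4.5 0.2 0.1
   vertex 2.6 2.6 2.3
   vertex 5.8 4.8 0.7
  endloop
 endfacet
 facet normal 0.955 0.200 0.218
  outer loop
   vertex 4.8 5.1 4.8
   vertex 5.1 2.8 5.6
   vertex 5.8 4.8 0.7
  endloop
 endfacet
 facet normal -0.645 -0.727 0.236
  outer loop
   vertex 5.7 0.5 4.3
   vertex 2.6 2.6 2.3
   vertex 4.5 0.2 0.1
  endloop
 endfacet
 facet normal 0.939 -0.233 -0.252
  outer loop
   vertex 5.7 0.5 4.3
   vertex 4.5 0.2 0.1
   vertex 5.8 4.8 0.7
  endloop
 endfacet
 facet normal 0.970 0.142 0.197
  outer loop
   vertex 5.7 0.5 4.3
   vertex 5.8 4.8 0.7
   vertex 5.1 2.8 5.6
  endloop
 endfacet
 facet normal -0.644 0.672 -0.364
  outer loop
   vertex 5.3 4.7 1.4
   vertex 5.8 4.8 0.7
   vertex 2.6 2.6 2.3
  endloop
 endfacet
 facet normal -0.641 0.746 -0.182
  outer loop
   vertex 5.3 4.7 1.4
   vertex 2.6 2.6 2.3
   vertex 4.8 5.1 4.8
  endloop
 endfacet
 facet normal -0.412 0.896 -0.166
  outer loop
   vertex 5.3 4.7 1.4
   vertex 4.8 5.1 4.8
   vertex 5.8 4.8 0.7
  endloop
 endfacet
 facet normal -0.745 0.667 -0.012
  outer loop
   vertex 3.2 3.3 4.0
   vertex 4.8 5.1 4.8
   vertex 2.6 2.6 2.3
  endloop
 endfacet
 facet normal -0.602 0.191 0.775
  outer loop
   vertex 3.2 3.3 4.0
   vertex 5.1 2.8 5.6
   vertex 4.8 5.1 4.8
  endloop
 endfacet
 facet normal -0.682 -0.559 0.471
  outer loop
   vertex 3.2 3.3 4.0
   vertex 2.6 2.6 2.3
   vertex 5.7 0.5 4.3
  endloop
 endfacet
 facet normal -0.631 -0.500 0.593
  outer loop
   vertex 3.2 3.3 4.0
   vertex 5.7 0.5 4.3
   vertex 5.1 2.8 5.6
  endloop
 endfacet
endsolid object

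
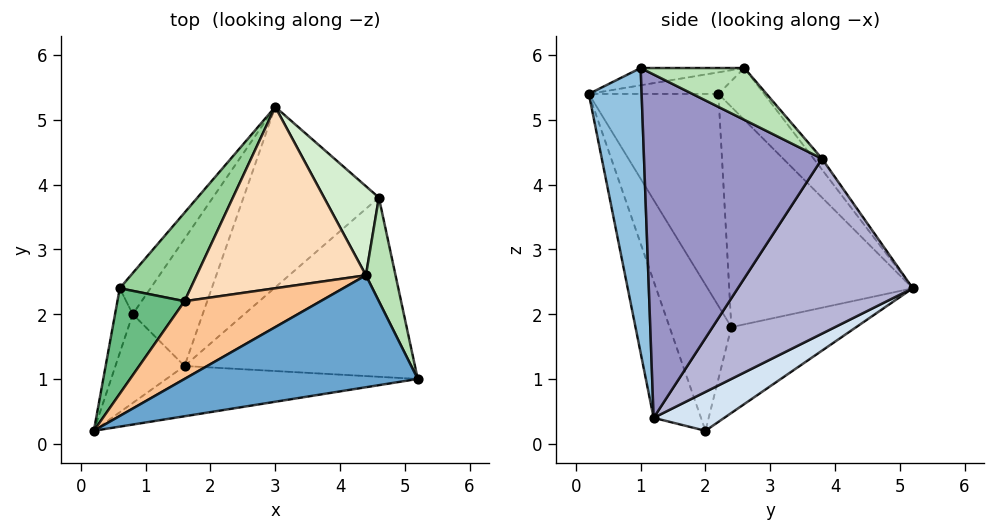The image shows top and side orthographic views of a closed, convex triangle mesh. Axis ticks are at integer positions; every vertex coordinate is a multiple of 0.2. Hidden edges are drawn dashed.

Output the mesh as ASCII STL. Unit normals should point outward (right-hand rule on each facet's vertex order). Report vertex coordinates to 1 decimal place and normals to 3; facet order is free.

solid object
 facet normal -0.074 -0.037 0.997
  outer loop
   vertex 4.4 2.6 5.8
   vertex 0.2 0.2 5.4
   vertex 5.2 1.0 5.8
  endloop
 endfacet
 facet normal 0.168 -0.975 -0.148
  outer loop
   vertex 1.6 1.2 0.4
   vertex 5.2 1.0 5.8
   vertex 0.2 0.2 5.4
  endloop
 endfacet
 facet normal -0.629 -0.709 -0.318
  outer loop
   vertex 1.6 1.2 0.4
   vertex 0.2 0.2 5.4
   vertex 0.8 2.0 0.2
  endloop
 endfacet
 facet normal 0.469 0.258 -0.845
  outer loop
   vertex 1.6 1.2 0.4
   vertex 0.8 2.0 0.2
   vertex 3.0 5.2 2.4
  endloop
 endfacet
 facet normal -0.993 -0.016 -0.120
  outer loop
   vertex 0.6 2.4 1.8
   vertex 0.8 2.0 0.2
   vertex 0.2 0.2 5.4
  endloop
 endfacet
 facet normal -0.707 0.660 -0.253
  outer loop
   vertex 0.6 2.4 1.8
   vertex 3.0 5.2 2.4
   vertex 0.8 2.0 0.2
  endloop
 endfacet
 facet normal -0.156 0.109 0.982
  outer loop
   vertex 1.6 2.2 5.4
   vertex 0.2 0.2 5.4
   vertex 4.4 2.6 5.8
  endloop
 endfacet
 facet normal -0.198 0.738 0.646
  outer loop
   vertex 1.6 2.2 5.4
   vertex 4.4 2.6 5.8
   vertex 3.0 5.2 2.4
  endloop
 endfacet
 facet normal -0.793 0.555 0.251
  outer loop
   vertex 1.6 2.2 5.4
   vertex 0.6 2.4 1.8
   vertex 0.2 0.2 5.4
  endloop
 endfacet
 facet normal -0.761 0.600 0.245
  outer loop
   vertex 1.6 2.2 5.4
   vertex 3.0 5.2 2.4
   vertex 0.6 2.4 1.8
  endloop
 endfacet
 facet normal 0.796 0.398 0.455
  outer loop
   vertex 4.6 3.8 4.4
   vertex 4.4 2.6 5.8
   vertex 5.2 1.0 5.8
  endloop
 endfacet
 facet normal -0.127 0.762 0.635
  outer loop
   vertex 4.6 3.8 4.4
   vertex 3.0 5.2 2.4
   vertex 4.4 2.6 5.8
  endloop
 endfacet
 facet normal 0.826 -0.100 -0.554
  outer loop
   vertex 4.6 3.8 4.4
   vertex 5.2 1.0 5.8
   vertex 1.6 1.2 0.4
  endloop
 endfacet
 facet normal 0.790 0.029 -0.612
  outer loop
   vertex 4.6 3.8 4.4
   vertex 1.6 1.2 0.4
   vertex 3.0 5.2 2.4
  endloop
 endfacet
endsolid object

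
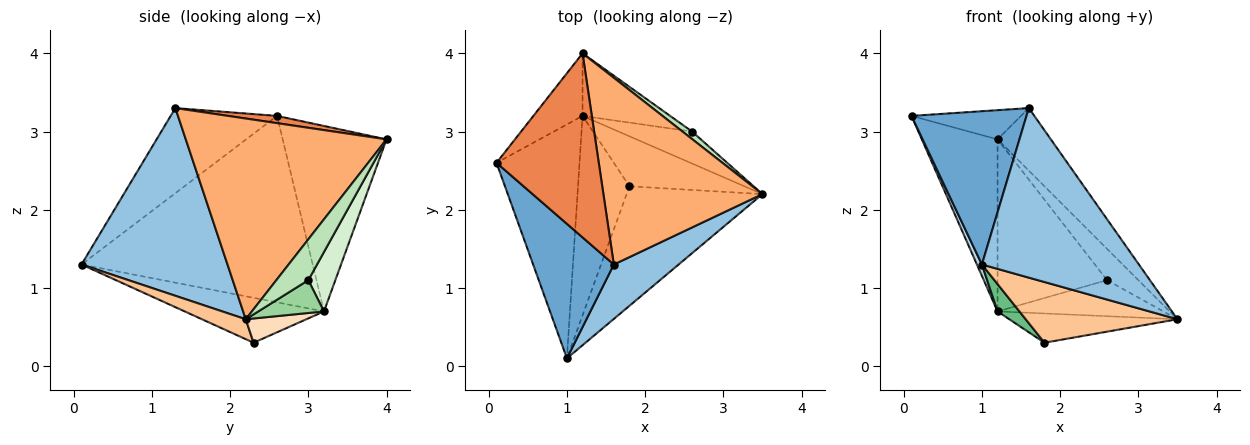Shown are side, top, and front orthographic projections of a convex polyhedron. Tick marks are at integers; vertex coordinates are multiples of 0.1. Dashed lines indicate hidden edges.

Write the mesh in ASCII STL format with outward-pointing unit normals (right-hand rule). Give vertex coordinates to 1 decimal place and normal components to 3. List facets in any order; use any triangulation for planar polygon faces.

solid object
 facet normal -0.571 -0.617 0.542
  outer loop
   vertex 1.6 1.3 3.3
   vertex 0.1 2.6 3.2
   vertex 1.0 0.1 1.3
  endloop
 endfacet
 facet normal 0.663 -0.713 0.229
  outer loop
   vertex 1.6 1.3 3.3
   vertex 1.0 0.1 1.3
   vertex 3.5 2.2 0.6
  endloop
 endfacet
 facet normal -0.913 -0.020 -0.407
  outer loop
   vertex 1.2 3.2 0.7
   vertex 1.0 0.1 1.3
   vertex 0.1 2.6 3.2
  endloop
 endfacet
 facet normal -0.790 0.576 -0.209
  outer loop
   vertex 1.2 4.0 2.9
   vertex 1.2 3.2 0.7
   vertex 0.1 2.6 3.2
  endloop
 endfacet
 facet normal 0.070 0.156 0.985
  outer loop
   vertex 1.2 4.0 2.9
   vertex 0.1 2.6 3.2
   vertex 1.6 1.3 3.3
  endloop
 endfacet
 facet normal 0.767 0.204 0.608
  outer loop
   vertex 1.2 4.0 2.9
   vertex 1.6 1.3 3.3
   vertex 3.5 2.2 0.6
  endloop
 endfacet
 facet normal 0.130 -0.449 -0.884
  outer loop
   vertex 1.8 2.3 0.3
   vertex 3.5 2.2 0.6
   vertex 1.0 0.1 1.3
  endloop
 endfacet
 facet normal 0.179 0.497 -0.849
  outer loop
   vertex 1.8 2.3 0.3
   vertex 1.2 3.2 0.7
   vertex 3.5 2.2 0.6
  endloop
 endfacet
 facet normal -0.654 -0.103 -0.749
  outer loop
   vertex 1.8 2.3 0.3
   vertex 1.0 0.1 1.3
   vertex 1.2 3.2 0.7
  endloop
 endfacet
 facet normal 0.284 0.717 -0.636
  outer loop
   vertex 2.6 3.0 1.1
   vertex 3.5 2.2 0.6
   vertex 1.2 3.2 0.7
  endloop
 endfacet
 facet normal 0.705 0.690 0.165
  outer loop
   vertex 2.6 3.0 1.1
   vertex 1.2 4.0 2.9
   vertex 3.5 2.2 0.6
  endloop
 endfacet
 facet normal 0.226 0.915 -0.333
  outer loop
   vertex 2.6 3.0 1.1
   vertex 1.2 3.2 0.7
   vertex 1.2 4.0 2.9
  endloop
 endfacet
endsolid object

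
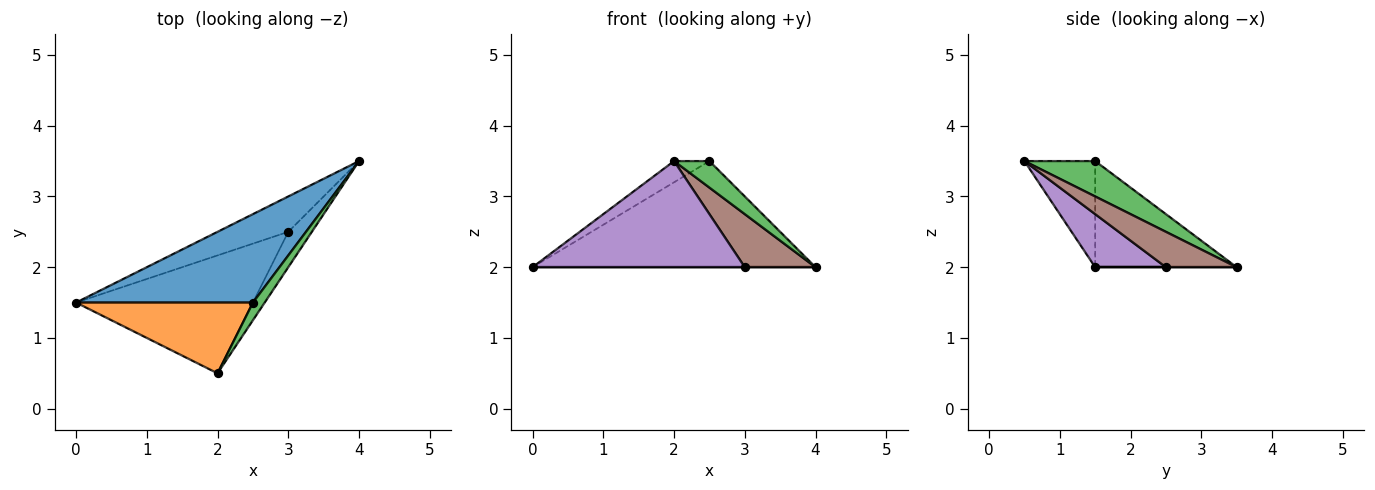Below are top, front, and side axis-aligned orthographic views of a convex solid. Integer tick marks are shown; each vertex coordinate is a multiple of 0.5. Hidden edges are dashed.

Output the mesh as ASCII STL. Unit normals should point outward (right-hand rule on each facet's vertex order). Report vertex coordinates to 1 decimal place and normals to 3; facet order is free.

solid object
 facet normal -0.359 0.717 0.598
  outer loop
   vertex 2.5 1.5 3.5
   vertex 4.0 3.5 2.0
   vertex 0.0 1.5 2.0
  endloop
 endfacet
 facet normal -0.498 0.249 0.830
  outer loop
   vertex 2.5 1.5 3.5
   vertex 0.0 1.5 2.0
   vertex 2.0 0.5 3.5
  endloop
 endfacet
 facet normal 0.857 -0.429 0.286
  outer loop
   vertex 2.5 1.5 3.5
   vertex 2.0 0.5 3.5
   vertex 4.0 3.5 2.0
  endloop
 endfacet
 facet normal 0.000 0.000 -1.000
  outer loop
   vertex 3.0 2.5 2.0
   vertex 0.0 1.5 2.0
   vertex 4.0 3.5 2.0
  endloop
 endfacet
 facet normal 0.218 -0.653 -0.725
  outer loop
   vertex 3.0 2.5 2.0
   vertex 2.0 0.5 3.5
   vertex 0.0 1.5 2.0
  endloop
 endfacet
 facet normal 0.640 -0.640 -0.426
  outer loop
   vertex 3.0 2.5 2.0
   vertex 4.0 3.5 2.0
   vertex 2.0 0.5 3.5
  endloop
 endfacet
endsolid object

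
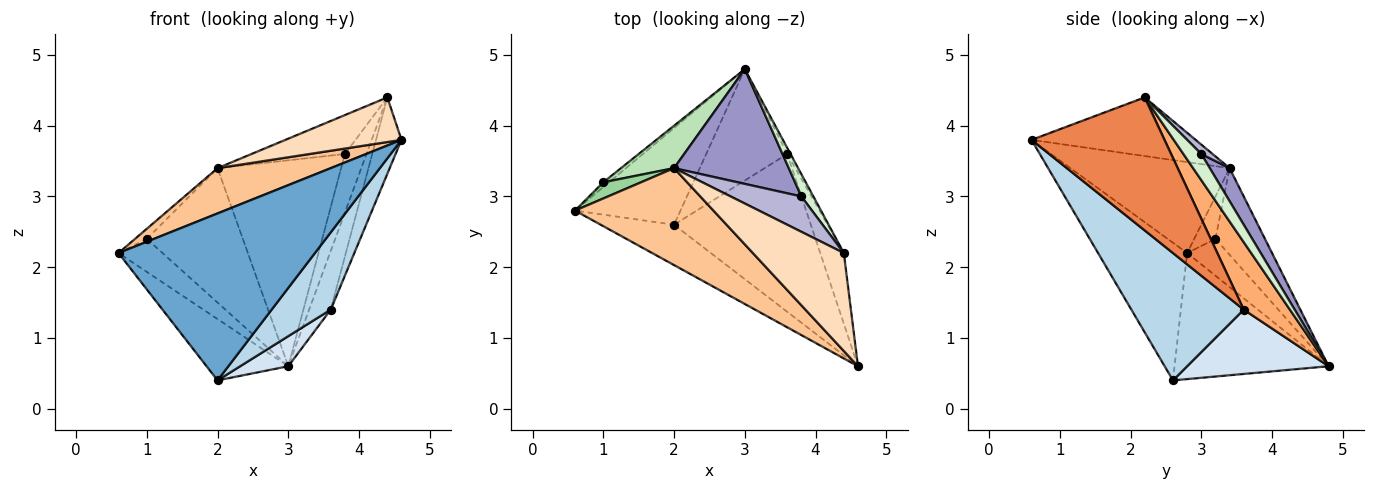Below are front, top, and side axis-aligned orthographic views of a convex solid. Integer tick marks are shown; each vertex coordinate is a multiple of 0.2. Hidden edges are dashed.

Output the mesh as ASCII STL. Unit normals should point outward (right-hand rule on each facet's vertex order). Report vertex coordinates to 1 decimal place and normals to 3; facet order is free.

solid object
 facet normal -0.403 -0.889 -0.215
  outer loop
   vertex 2.0 2.6 0.4
   vertex 4.6 0.6 3.8
   vertex 0.6 2.8 2.2
  endloop
 endfacet
 facet normal -0.710 0.377 -0.594
  outer loop
   vertex 2.0 2.6 0.4
   vertex 0.6 2.8 2.2
   vertex 3.0 4.8 0.6
  endloop
 endfacet
 facet normal 0.641 -0.337 -0.689
  outer loop
   vertex 3.6 3.6 1.4
   vertex 4.6 0.6 3.8
   vertex 2.0 2.6 0.4
  endloop
 endfacet
 facet normal 0.608 -0.207 -0.766
  outer loop
   vertex 3.6 3.6 1.4
   vertex 2.0 2.6 0.4
   vertex 3.0 4.8 0.6
  endloop
 endfacet
 facet normal 0.968 0.185 -0.172
  outer loop
   vertex 3.6 3.6 1.4
   vertex 4.4 2.2 4.4
   vertex 4.6 0.6 3.8
  endloop
 endfacet
 facet normal 0.905 0.423 -0.044
  outer loop
   vertex 3.6 3.6 1.4
   vertex 3.0 4.8 0.6
   vertex 4.4 2.2 4.4
  endloop
 endfacet
 facet normal -0.511 -0.364 0.779
  outer loop
   vertex 2.0 3.4 3.4
   vertex 0.6 2.8 2.2
   vertex 4.6 0.6 3.8
  endloop
 endfacet
 facet normal -0.506 -0.358 0.785
  outer loop
   vertex 2.0 3.4 3.4
   vertex 4.6 0.6 3.8
   vertex 4.4 2.2 4.4
  endloop
 endfacet
 facet normal -0.677 0.729 -0.104
  outer loop
   vertex 1.0 3.2 2.4
   vertex 3.0 4.8 0.6
   vertex 0.6 2.8 2.2
  endloop
 endfacet
 facet normal -0.690 0.383 0.614
  outer loop
   vertex 1.0 3.2 2.4
   vertex 0.6 2.8 2.2
   vertex 2.0 3.4 3.4
  endloop
 endfacet
 facet normal -0.441 0.856 0.270
  outer loop
   vertex 1.0 3.2 2.4
   vertex 2.0 3.4 3.4
   vertex 3.0 4.8 0.6
  endloop
 endfacet
 facet normal 0.612 0.739 0.280
  outer loop
   vertex 3.8 3.0 3.6
   vertex 4.4 2.2 4.4
   vertex 3.0 4.8 0.6
  endloop
 endfacet
 facet normal 0.139 0.865 0.482
  outer loop
   vertex 3.8 3.0 3.6
   vertex 3.0 4.8 0.6
   vertex 2.0 3.4 3.4
  endloop
 endfacet
 facet normal 0.089 0.737 0.670
  outer loop
   vertex 3.8 3.0 3.6
   vertex 2.0 3.4 3.4
   vertex 4.4 2.2 4.4
  endloop
 endfacet
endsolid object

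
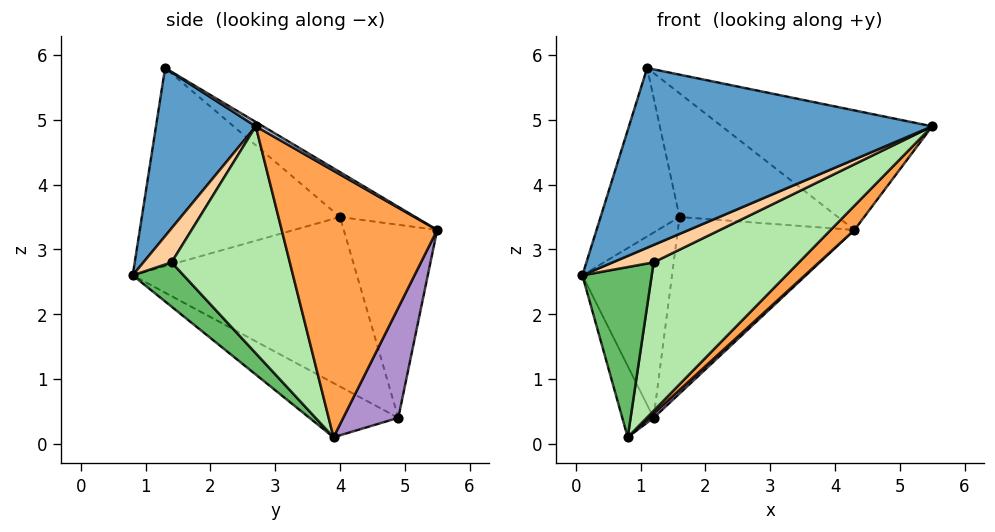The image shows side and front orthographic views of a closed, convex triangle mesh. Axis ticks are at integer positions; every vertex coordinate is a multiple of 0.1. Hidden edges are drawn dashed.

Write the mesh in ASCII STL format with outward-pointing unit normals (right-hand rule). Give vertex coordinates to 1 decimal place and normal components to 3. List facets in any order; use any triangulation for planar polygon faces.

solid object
 facet normal 0.312 -0.949 0.051
  outer loop
   vertex 1.1 1.3 5.8
   vertex 0.1 0.8 2.6
   vertex 5.5 2.7 4.9
  endloop
 endfacet
 facet normal 0.017 0.502 0.865
  outer loop
   vertex 1.1 1.3 5.8
   vertex 5.5 2.7 4.9
   vertex 4.3 5.5 3.3
  endloop
 endfacet
 facet normal 0.697 -0.106 -0.709
  outer loop
   vertex 0.8 3.9 0.1
   vertex 4.3 5.5 3.3
   vertex 5.5 2.7 4.9
  endloop
 endfacet
 facet normal 0.475 -0.689 -0.547
  outer loop
   vertex 1.2 1.4 2.8
   vertex 5.5 2.7 4.9
   vertex 0.1 0.8 2.6
  endloop
 endfacet
 facet normal 0.454 -0.619 -0.641
  outer loop
   vertex 1.2 1.4 2.8
   vertex 0.1 0.8 2.6
   vertex 0.8 3.9 0.1
  endloop
 endfacet
 facet normal 0.490 -0.602 -0.630
  outer loop
   vertex 1.2 1.4 2.8
   vertex 0.8 3.9 0.1
   vertex 5.5 2.7 4.9
  endloop
 endfacet
 facet normal -0.309 0.649 0.695
  outer loop
   vertex 1.6 4.0 3.5
   vertex 1.1 1.3 5.8
   vertex 4.3 5.5 3.3
  endloop
 endfacet
 facet normal -0.905 0.360 0.226
  outer loop
   vertex 1.6 4.0 3.5
   vertex 0.1 0.8 2.6
   vertex 1.1 1.3 5.8
  endloop
 endfacet
 facet normal 0.688 -0.058 -0.723
  outer loop
   vertex 1.2 4.9 0.4
   vertex 4.3 5.5 3.3
   vertex 0.8 3.9 0.1
  endloop
 endfacet
 facet normal -0.446 0.843 0.302
  outer loop
   vertex 1.2 4.9 0.4
   vertex 1.6 4.0 3.5
   vertex 4.3 5.5 3.3
  endloop
 endfacet
 facet normal -0.933 0.329 0.147
  outer loop
   vertex 1.2 4.9 0.4
   vertex 0.8 3.9 0.1
   vertex 0.1 0.8 2.6
  endloop
 endfacet
 facet normal -0.905 0.362 0.222
  outer loop
   vertex 1.2 4.9 0.4
   vertex 0.1 0.8 2.6
   vertex 1.6 4.0 3.5
  endloop
 endfacet
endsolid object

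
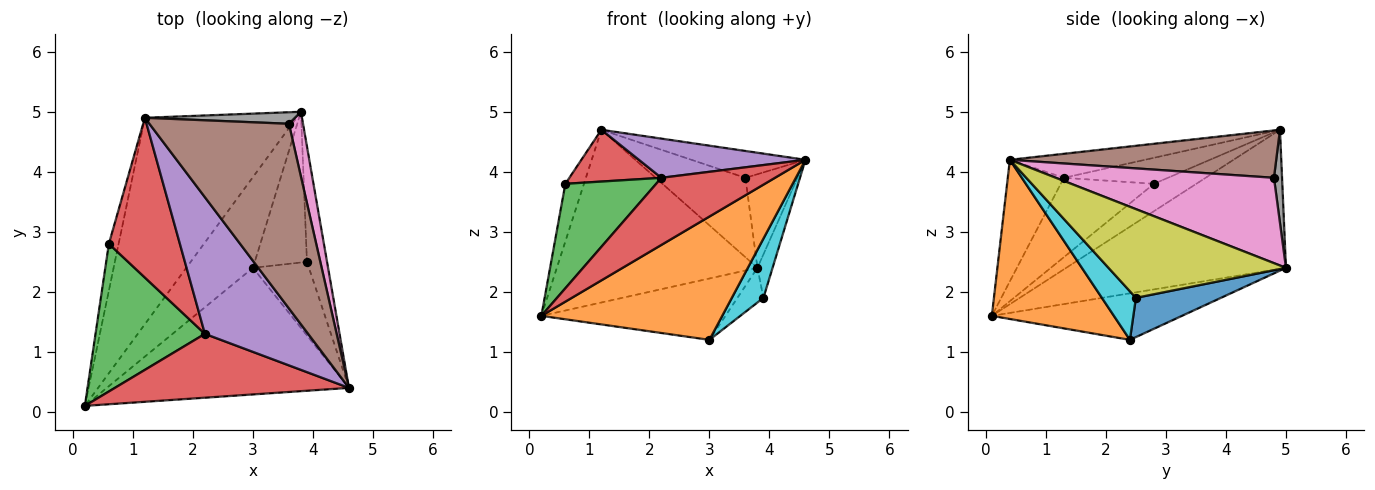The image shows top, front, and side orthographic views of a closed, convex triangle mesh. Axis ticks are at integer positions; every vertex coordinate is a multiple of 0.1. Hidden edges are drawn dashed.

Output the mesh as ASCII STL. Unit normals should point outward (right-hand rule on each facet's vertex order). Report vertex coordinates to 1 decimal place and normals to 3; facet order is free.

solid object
 facet normal -0.575 0.525 -0.627
  outer loop
   vertex 3.8 5.0 2.4
   vertex 0.2 0.1 1.6
   vertex 1.2 4.9 4.7
  endloop
 endfacet
 facet normal 0.426 -0.631 -0.648
  outer loop
   vertex 3.0 2.4 1.2
   vertex 4.6 0.4 4.2
   vertex 0.2 0.1 1.6
  endloop
 endfacet
 facet normal -0.501 0.485 -0.717
  outer loop
   vertex 3.0 2.4 1.2
   vertex 0.2 0.1 1.6
   vertex 3.8 5.0 2.4
  endloop
 endfacet
 facet normal -0.337 -0.682 0.649
  outer loop
   vertex 2.2 1.3 3.9
   vertex 0.2 0.1 1.6
   vertex 4.6 0.4 4.2
  endloop
 endfacet
 facet normal -0.218 -0.269 0.938
  outer loop
   vertex 2.2 1.3 3.9
   vertex 4.6 0.4 4.2
   vertex 1.2 4.9 4.7
  endloop
 endfacet
 facet normal 0.318 0.136 0.938
  outer loop
   vertex 3.6 4.8 3.9
   vertex 1.2 4.9 4.7
   vertex 4.6 0.4 4.2
  endloop
 endfacet
 facet normal 0.960 0.229 0.159
  outer loop
   vertex 3.6 4.8 3.9
   vertex 4.6 0.4 4.2
   vertex 3.8 5.0 2.4
  endloop
 endfacet
 facet normal 0.089 0.986 0.143
  outer loop
   vertex 3.6 4.8 3.9
   vertex 3.8 5.0 2.4
   vertex 1.2 4.9 4.7
  endloop
 endfacet
 facet normal 0.972 0.083 -0.220
  outer loop
   vertex 3.9 2.5 1.9
   vertex 3.8 5.0 2.4
   vertex 4.6 0.4 4.2
  endloop
 endfacet
 facet normal 0.560 -0.520 -0.645
  outer loop
   vertex 3.9 2.5 1.9
   vertex 4.6 0.4 4.2
   vertex 3.0 2.4 1.2
  endloop
 endfacet
 facet normal 0.591 0.181 -0.786
  outer loop
   vertex 3.9 2.5 1.9
   vertex 3.0 2.4 1.2
   vertex 3.8 5.0 2.4
  endloop
 endfacet
 facet normal -0.871 0.382 -0.310
  outer loop
   vertex 0.6 2.8 3.8
   vertex 1.2 4.9 4.7
   vertex 0.2 0.1 1.6
  endloop
 endfacet
 facet normal -0.510 -0.497 0.702
  outer loop
   vertex 0.6 2.8 3.8
   vertex 0.2 0.1 1.6
   vertex 2.2 1.3 3.9
  endloop
 endfacet
 facet normal -0.329 -0.291 0.898
  outer loop
   vertex 0.6 2.8 3.8
   vertex 2.2 1.3 3.9
   vertex 1.2 4.9 4.7
  endloop
 endfacet
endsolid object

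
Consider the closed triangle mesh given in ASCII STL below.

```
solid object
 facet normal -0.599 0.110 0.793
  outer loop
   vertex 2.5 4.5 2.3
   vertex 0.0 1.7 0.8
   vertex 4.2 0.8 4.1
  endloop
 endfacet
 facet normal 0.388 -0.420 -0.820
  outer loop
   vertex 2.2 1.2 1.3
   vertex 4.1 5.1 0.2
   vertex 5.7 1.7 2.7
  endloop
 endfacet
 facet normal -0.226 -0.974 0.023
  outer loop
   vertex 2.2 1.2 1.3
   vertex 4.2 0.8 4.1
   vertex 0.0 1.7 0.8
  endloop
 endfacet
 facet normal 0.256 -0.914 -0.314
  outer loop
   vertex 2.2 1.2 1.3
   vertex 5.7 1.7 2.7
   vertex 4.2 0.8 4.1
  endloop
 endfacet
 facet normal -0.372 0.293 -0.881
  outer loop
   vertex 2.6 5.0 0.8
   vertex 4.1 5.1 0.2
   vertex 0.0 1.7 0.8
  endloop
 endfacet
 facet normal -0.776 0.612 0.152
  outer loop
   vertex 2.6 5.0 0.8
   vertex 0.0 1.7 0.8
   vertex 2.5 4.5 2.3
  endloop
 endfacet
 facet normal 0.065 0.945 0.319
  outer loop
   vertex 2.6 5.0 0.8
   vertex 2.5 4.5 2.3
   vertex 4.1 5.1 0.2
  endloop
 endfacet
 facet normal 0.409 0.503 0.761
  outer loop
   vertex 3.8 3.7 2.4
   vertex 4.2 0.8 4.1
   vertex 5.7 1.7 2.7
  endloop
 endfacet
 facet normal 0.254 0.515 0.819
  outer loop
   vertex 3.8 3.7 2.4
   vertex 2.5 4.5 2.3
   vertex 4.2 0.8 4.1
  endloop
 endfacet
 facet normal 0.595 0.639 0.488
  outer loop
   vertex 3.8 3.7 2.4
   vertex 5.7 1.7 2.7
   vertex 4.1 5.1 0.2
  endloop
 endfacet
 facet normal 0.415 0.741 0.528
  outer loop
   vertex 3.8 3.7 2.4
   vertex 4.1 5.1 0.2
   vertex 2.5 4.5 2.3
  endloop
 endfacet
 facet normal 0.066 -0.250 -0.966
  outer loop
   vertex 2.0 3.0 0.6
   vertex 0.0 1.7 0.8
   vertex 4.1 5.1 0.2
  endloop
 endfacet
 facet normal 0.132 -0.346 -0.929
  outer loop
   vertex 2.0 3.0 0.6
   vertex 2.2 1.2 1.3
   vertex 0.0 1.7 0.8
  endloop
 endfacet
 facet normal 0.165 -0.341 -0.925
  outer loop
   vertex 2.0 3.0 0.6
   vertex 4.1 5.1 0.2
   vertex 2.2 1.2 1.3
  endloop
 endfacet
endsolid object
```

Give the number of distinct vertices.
9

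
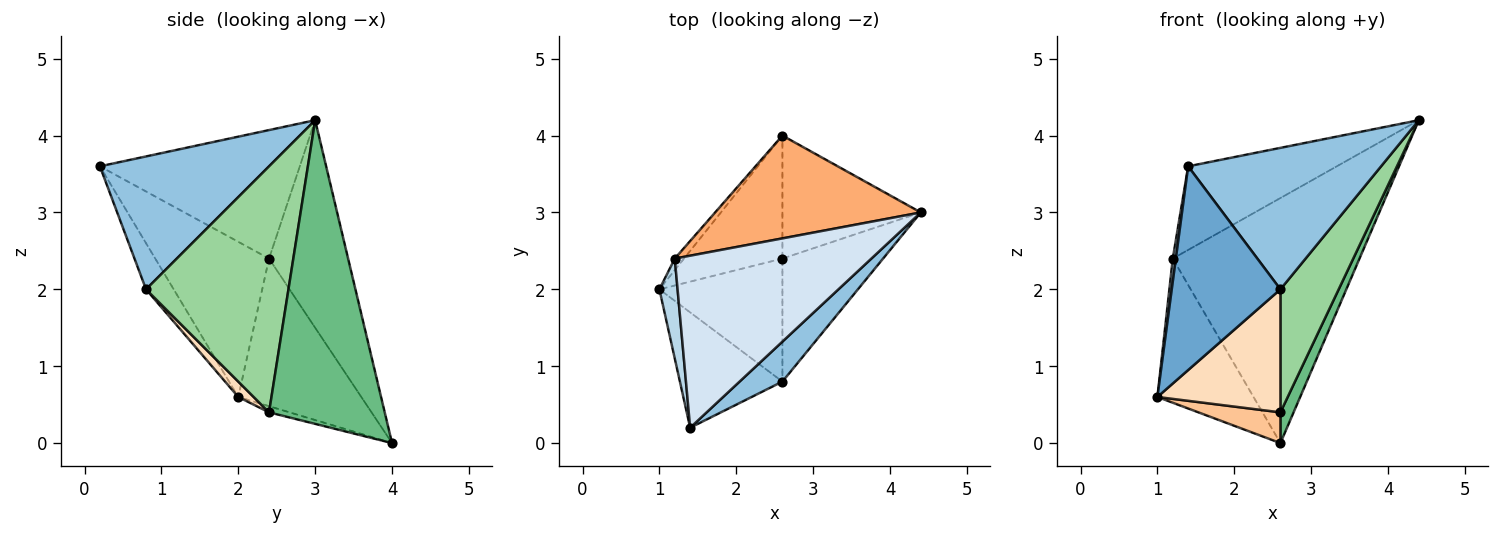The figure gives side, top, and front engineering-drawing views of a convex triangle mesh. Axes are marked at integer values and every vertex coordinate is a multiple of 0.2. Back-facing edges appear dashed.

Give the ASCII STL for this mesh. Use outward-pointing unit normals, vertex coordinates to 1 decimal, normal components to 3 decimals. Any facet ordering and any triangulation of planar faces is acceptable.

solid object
 facet normal -0.216 -0.850 -0.481
  outer loop
   vertex 2.6 0.8 2.0
   vertex 1.4 0.2 3.6
   vertex 1.0 2.0 0.6
  endloop
 endfacet
 facet normal 0.645 -0.735 0.208
  outer loop
   vertex 2.6 0.8 2.0
   vertex 4.4 3.0 4.2
   vertex 1.4 0.2 3.6
  endloop
 endfacet
 facet normal -0.993 -0.027 0.116
  outer loop
   vertex 1.2 2.4 2.4
   vertex 1.0 2.0 0.6
   vertex 1.4 0.2 3.6
  endloop
 endfacet
 facet normal -0.507 0.377 0.775
  outer loop
   vertex 1.2 2.4 2.4
   vertex 1.4 0.2 3.6
   vertex 4.4 3.0 4.2
  endloop
 endfacet
 facet normal -0.787 0.615 -0.049
  outer loop
   vertex 1.2 2.4 2.4
   vertex 2.6 4.0 0.0
   vertex 1.0 2.0 0.6
  endloop
 endfacet
 facet normal -0.364 0.859 0.360
  outer loop
   vertex 1.2 2.4 2.4
   vertex 4.4 3.0 4.2
   vertex 2.6 4.0 0.0
  endloop
 endfacet
 facet normal -0.061 -0.242 -0.968
  outer loop
   vertex 2.6 2.4 0.4
   vertex 1.0 2.0 0.6
   vertex 2.6 4.0 0.0
  endloop
 endfacet
 facet normal 0.088 -0.704 -0.704
  outer loop
   vertex 2.6 2.4 0.4
   vertex 2.6 0.8 2.0
   vertex 1.0 2.0 0.6
  endloop
 endfacet
 facet normal 0.905 -0.103 -0.412
  outer loop
   vertex 2.6 2.4 0.4
   vertex 2.6 4.0 0.0
   vertex 4.4 3.0 4.2
  endloop
 endfacet
 facet normal 0.866 -0.354 -0.354
  outer loop
   vertex 2.6 2.4 0.4
   vertex 4.4 3.0 4.2
   vertex 2.6 0.8 2.0
  endloop
 endfacet
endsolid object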